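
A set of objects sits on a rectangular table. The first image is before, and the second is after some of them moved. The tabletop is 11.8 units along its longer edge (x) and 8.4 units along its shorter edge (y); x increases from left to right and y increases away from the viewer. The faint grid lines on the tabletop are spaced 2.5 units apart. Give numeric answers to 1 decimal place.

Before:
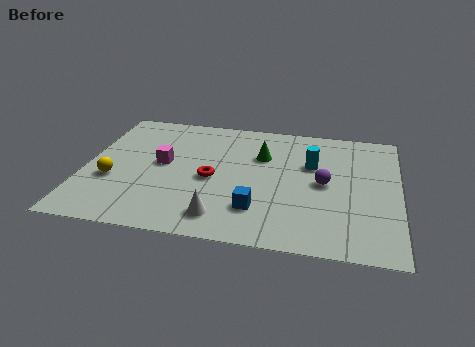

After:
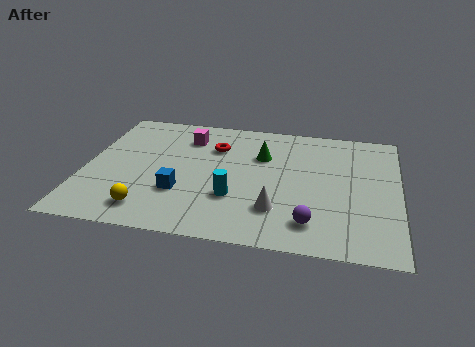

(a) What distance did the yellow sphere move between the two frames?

2.3

The yellow sphere moved from about (1.1, 3.1) to (2.6, 1.4), a distance of √(1.5² + 1.7²) ≈ 2.3.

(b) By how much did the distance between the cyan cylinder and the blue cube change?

-1.8

The distance was about 3.8 in the first image and 2.0 in the second, so they moved 1.8 units closer together.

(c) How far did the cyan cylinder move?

3.9

The cyan cylinder moved from about (8.5, 5.4) to (5.7, 2.7), a distance of √(2.8² + 2.7²) ≈ 3.9.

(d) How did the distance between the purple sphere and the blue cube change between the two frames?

+1.8

Before: roughly 3.2 units apart; after: 5.0. That's 1.8 units further apart.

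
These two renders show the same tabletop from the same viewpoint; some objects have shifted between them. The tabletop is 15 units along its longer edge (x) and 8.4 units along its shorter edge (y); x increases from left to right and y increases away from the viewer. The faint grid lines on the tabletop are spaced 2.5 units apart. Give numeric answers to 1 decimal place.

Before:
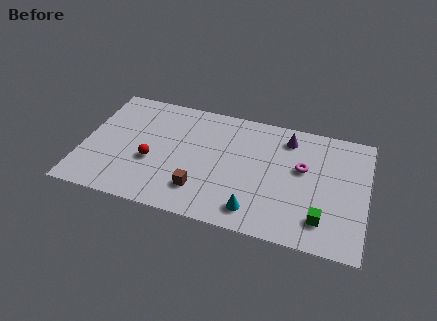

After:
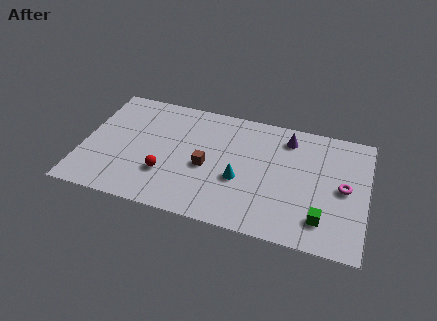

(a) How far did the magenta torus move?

2.3

The magenta torus moved from about (11.6, 5.0) to (13.8, 4.2), a distance of √(2.2² + 0.8²) ≈ 2.3.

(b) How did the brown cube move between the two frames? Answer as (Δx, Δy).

(0.2, 1.7)

From the two frames, the brown cube sits at roughly (6.4, 2.0) before and (6.6, 3.7) after.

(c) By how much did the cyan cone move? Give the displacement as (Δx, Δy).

(-0.9, 1.9)

The cyan cone was at about (9.3, 1.4) and moved to about (8.4, 3.3).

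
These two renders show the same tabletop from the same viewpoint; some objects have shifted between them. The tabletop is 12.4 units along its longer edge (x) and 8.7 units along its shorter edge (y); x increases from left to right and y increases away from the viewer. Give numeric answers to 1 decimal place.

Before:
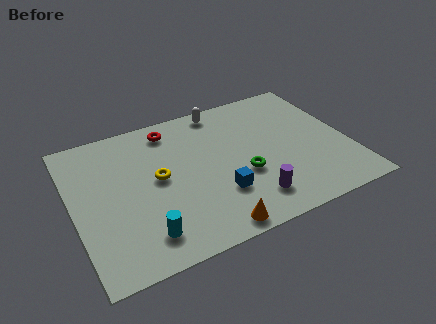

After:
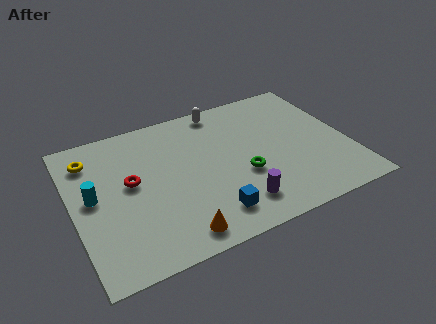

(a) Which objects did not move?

the green torus and the white capsule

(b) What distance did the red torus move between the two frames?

3.3

The red torus was near (4.7, 7.4) before and (2.6, 4.8) after, so it travelled √(2.1² + 2.6²) ≈ 3.3 units.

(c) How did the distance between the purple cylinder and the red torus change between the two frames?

-1.0

They were about 6.4 units apart before and 5.4 after — 1.0 units closer together.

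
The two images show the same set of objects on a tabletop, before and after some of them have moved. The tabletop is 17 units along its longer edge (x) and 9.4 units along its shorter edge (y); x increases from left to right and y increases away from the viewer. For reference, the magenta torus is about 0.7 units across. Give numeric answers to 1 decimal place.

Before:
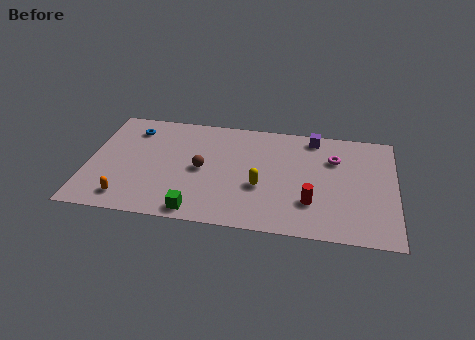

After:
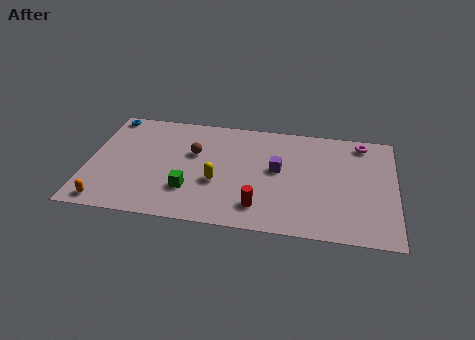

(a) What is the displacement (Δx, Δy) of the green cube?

(-0.5, 1.7)

From the two frames, the green cube sits at roughly (6.2, 1.0) before and (5.7, 2.7) after.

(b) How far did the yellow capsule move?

2.4

From (9.6, 3.6) to (7.2, 3.6), the yellow capsule covered √(2.4² + 0.0²) ≈ 2.4 units.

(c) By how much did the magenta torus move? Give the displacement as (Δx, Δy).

(1.5, 1.6)

The magenta torus started near (13.6, 6.6) and ended near (15.1, 8.2).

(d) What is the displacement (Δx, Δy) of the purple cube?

(-1.9, -3.1)

The purple cube was at about (12.4, 8.3) and moved to about (10.5, 5.2).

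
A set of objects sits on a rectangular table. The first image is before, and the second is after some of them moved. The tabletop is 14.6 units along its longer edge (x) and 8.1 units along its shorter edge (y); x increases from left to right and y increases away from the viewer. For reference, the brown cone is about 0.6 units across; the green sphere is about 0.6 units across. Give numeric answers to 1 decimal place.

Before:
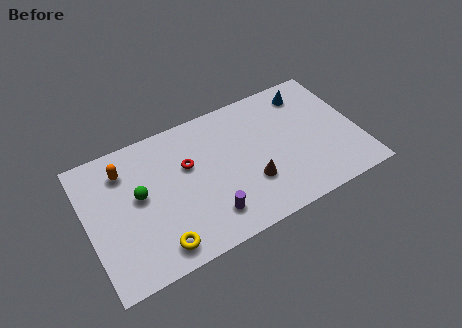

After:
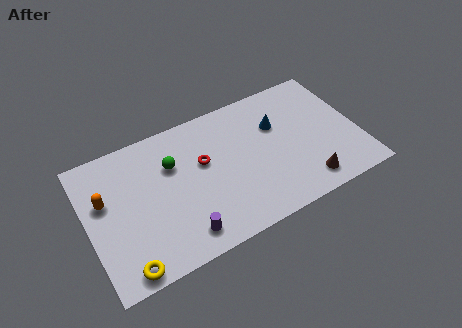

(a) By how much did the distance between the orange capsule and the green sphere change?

+1.8

They were about 1.9 units apart before and 3.7 after — 1.8 units further apart.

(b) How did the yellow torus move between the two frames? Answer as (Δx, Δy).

(-1.8, -0.4)

The yellow torus was at about (3.4, 1.2) and moved to about (1.6, 0.8).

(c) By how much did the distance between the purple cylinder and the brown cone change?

+4.1

The distance was about 2.6 in the first image and 6.7 in the second, so they moved 4.1 units further apart.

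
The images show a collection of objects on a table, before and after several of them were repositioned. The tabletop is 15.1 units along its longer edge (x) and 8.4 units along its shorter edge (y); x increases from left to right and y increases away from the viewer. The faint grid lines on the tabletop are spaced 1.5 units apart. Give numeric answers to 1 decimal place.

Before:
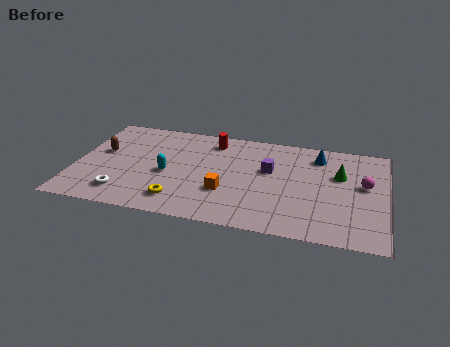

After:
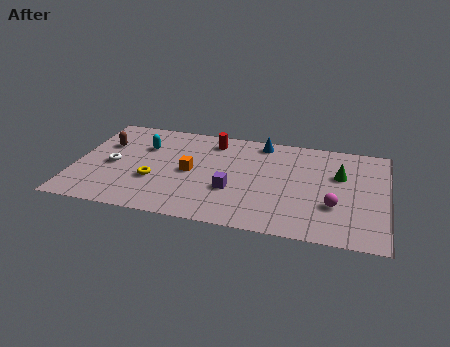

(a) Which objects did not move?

the green cone and the red cylinder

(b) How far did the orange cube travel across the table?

2.2

The orange cube moved from about (7.4, 2.8) to (5.6, 4.1), a distance of √(1.8² + 1.3²) ≈ 2.2.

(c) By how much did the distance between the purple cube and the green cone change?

+2.2

They were about 3.4 units apart before and 5.6 after — 2.2 units further apart.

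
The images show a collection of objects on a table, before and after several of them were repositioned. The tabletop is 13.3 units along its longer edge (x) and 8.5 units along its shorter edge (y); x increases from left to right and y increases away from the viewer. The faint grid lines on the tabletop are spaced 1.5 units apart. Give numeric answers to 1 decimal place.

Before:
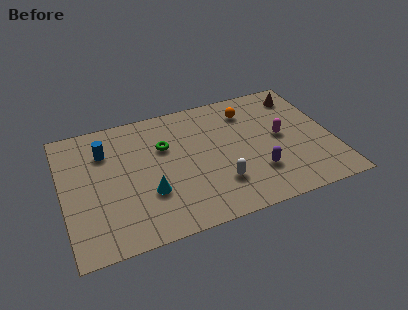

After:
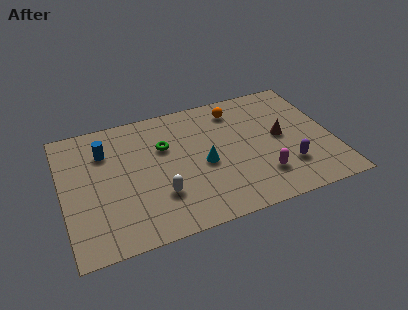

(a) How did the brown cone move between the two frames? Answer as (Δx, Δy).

(-1.3, -2.6)

The brown cone started near (12.1, 7.0) and ended near (10.8, 4.4).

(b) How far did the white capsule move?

2.9

The white capsule moved from about (7.5, 2.3) to (4.6, 2.5), a distance of √(2.9² + 0.2²) ≈ 2.9.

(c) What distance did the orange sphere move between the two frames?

0.7

From (9.4, 6.7) to (8.8, 7.0), the orange sphere covered √(0.6² + 0.3²) ≈ 0.7 units.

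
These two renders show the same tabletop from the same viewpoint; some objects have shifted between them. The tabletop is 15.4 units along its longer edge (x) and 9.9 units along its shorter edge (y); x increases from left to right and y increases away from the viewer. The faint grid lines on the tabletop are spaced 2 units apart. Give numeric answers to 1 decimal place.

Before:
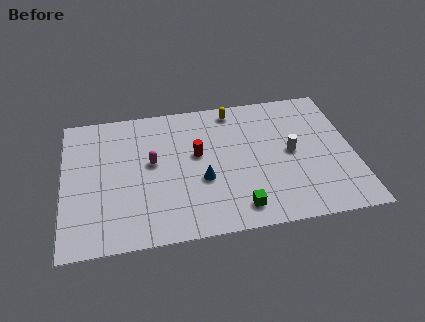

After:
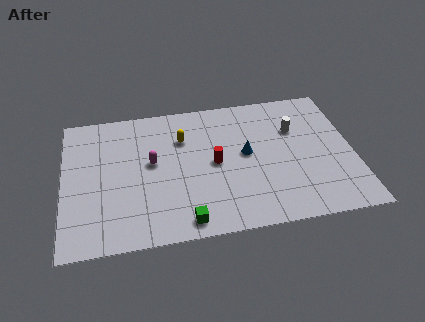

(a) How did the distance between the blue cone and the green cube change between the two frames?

+2.5

Before: roughly 2.9 units apart; after: 5.4. That's 2.5 units further apart.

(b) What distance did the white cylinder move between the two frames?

1.7

The white cylinder moved from about (12.1, 5.0) to (12.4, 6.7), a distance of √(0.3² + 1.7²) ≈ 1.7.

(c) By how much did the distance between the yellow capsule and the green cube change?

-1.3

They were about 7.2 units apart before and 5.9 after — 1.3 units closer together.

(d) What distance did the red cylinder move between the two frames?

1.2

The red cylinder moved from about (7.1, 5.7) to (8.0, 4.9), a distance of √(0.9² + 0.8²) ≈ 1.2.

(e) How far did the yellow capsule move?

3.3

The yellow capsule was near (9.2, 8.7) before and (6.4, 7.0) after, so it travelled √(2.8² + 1.7²) ≈ 3.3 units.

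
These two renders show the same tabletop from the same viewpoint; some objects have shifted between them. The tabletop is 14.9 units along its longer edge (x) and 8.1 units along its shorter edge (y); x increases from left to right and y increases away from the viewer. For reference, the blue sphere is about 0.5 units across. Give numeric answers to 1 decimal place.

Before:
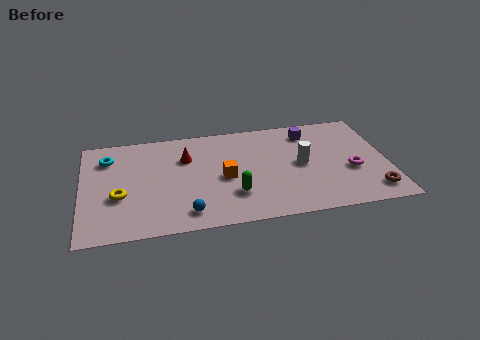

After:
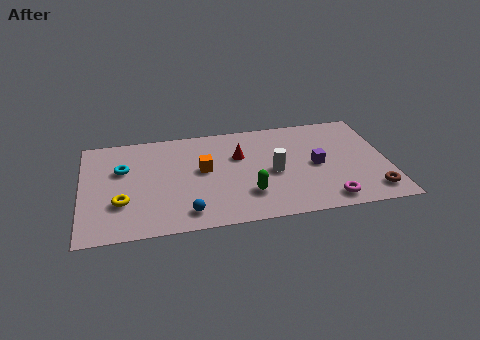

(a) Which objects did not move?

the blue sphere and the brown torus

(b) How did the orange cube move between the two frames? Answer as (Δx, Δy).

(-1.0, 0.8)

The orange cube started near (6.9, 3.7) and ended near (5.9, 4.5).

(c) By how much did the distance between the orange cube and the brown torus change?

+1.2

Before: roughly 7.5 units apart; after: 8.7. That's 1.2 units further apart.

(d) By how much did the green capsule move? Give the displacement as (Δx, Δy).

(0.7, -0.1)

From the two frames, the green capsule sits at roughly (7.3, 2.3) before and (8.0, 2.2) after.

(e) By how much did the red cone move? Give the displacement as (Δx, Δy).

(2.6, -0.3)

From the two frames, the red cone sits at roughly (5.1, 5.6) before and (7.7, 5.3) after.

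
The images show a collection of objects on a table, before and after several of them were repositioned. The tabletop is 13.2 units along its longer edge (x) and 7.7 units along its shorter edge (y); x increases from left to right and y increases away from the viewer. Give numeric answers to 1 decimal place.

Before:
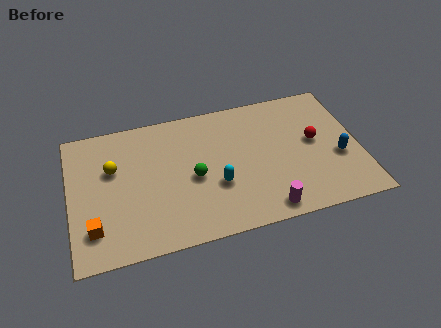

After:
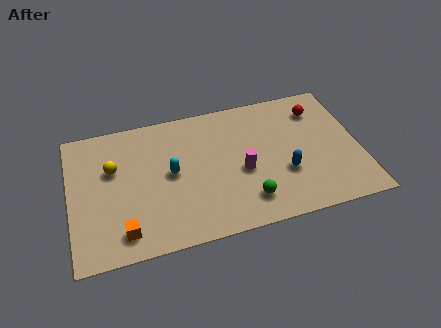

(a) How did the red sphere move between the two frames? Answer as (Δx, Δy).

(0.3, 1.8)

The red sphere started near (11.2, 4.2) and ended near (11.5, 6.0).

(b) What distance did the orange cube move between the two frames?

1.4

The orange cube was near (1.0, 1.8) before and (2.3, 1.3) after, so it travelled √(1.3² + 0.5²) ≈ 1.4 units.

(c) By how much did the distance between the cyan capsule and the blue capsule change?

-0.3

Before: roughly 5.6 units apart; after: 5.3. That's 0.3 units closer together.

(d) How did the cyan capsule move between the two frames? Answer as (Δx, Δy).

(-2.0, 1.2)

The cyan capsule was at about (6.6, 2.8) and moved to about (4.6, 4.0).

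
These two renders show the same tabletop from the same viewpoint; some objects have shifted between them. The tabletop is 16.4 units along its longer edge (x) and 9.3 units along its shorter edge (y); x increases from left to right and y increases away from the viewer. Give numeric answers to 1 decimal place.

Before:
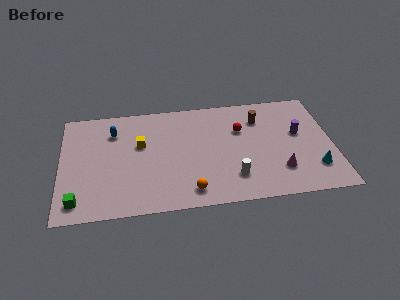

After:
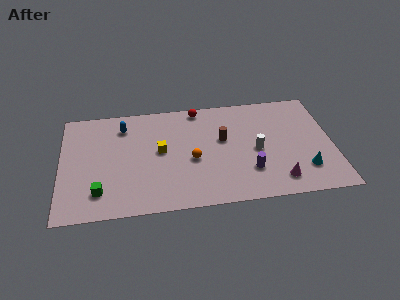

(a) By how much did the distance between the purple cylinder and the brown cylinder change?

+0.5

Before: roughly 2.8 units apart; after: 3.3. That's 0.5 units further apart.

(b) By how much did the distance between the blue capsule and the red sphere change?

-3.0

The distance was about 7.7 in the first image and 4.7 in the second, so they moved 3.0 units closer together.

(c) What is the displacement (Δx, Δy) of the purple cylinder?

(-3.1, -2.8)

From the two frames, the purple cylinder sits at roughly (14.4, 5.4) before and (11.3, 2.6) after.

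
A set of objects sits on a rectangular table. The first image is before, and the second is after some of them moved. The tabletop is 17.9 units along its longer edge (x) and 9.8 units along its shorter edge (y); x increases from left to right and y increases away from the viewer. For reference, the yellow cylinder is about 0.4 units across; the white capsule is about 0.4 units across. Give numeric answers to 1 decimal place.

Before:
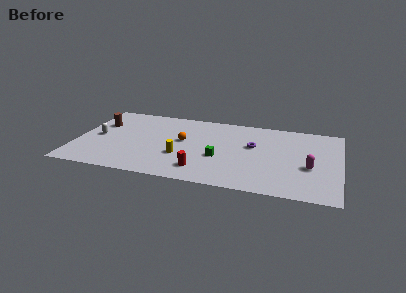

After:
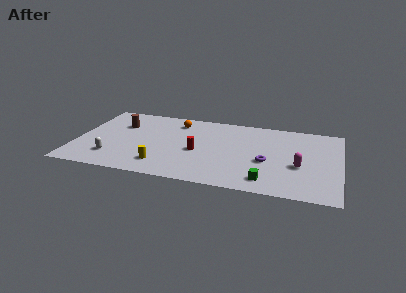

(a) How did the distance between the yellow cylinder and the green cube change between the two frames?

+4.5

They were about 2.6 units apart before and 7.1 after — 4.5 units further apart.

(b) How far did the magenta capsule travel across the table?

0.7

The magenta capsule moved from about (15.9, 3.9) to (15.2, 3.9), a distance of √(0.7² + 0.0²) ≈ 0.7.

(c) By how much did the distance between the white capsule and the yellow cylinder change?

-2.6

The distance was about 6.0 in the first image and 3.4 in the second, so they moved 2.6 units closer together.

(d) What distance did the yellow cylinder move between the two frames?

1.8

The yellow cylinder moved from about (7.2, 3.4) to (6.0, 2.0), a distance of √(1.2² + 1.4²) ≈ 1.8.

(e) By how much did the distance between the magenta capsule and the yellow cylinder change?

+0.7

They were about 8.7 units apart before and 9.4 after — 0.7 units further apart.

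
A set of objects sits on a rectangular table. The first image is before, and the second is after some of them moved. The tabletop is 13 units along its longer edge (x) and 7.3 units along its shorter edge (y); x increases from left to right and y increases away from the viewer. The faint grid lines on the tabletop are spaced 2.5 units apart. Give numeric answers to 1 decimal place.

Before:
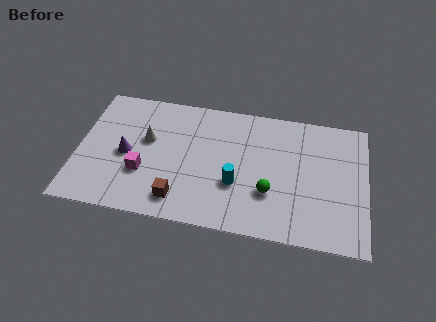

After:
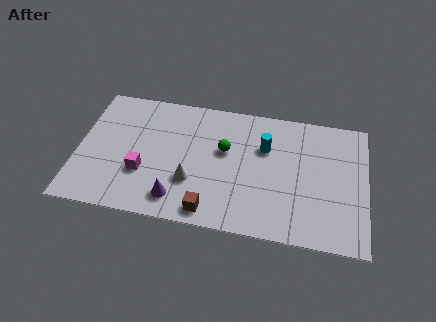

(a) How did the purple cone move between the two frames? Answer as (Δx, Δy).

(2.4, -2.1)

The purple cone was at about (2.2, 3.4) and moved to about (4.6, 1.3).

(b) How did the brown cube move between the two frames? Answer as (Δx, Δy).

(1.4, -0.4)

The brown cube was at about (4.7, 1.3) and moved to about (6.1, 0.9).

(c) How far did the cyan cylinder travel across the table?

2.6

From (7.2, 2.6) to (8.4, 4.9), the cyan cylinder covered √(1.2² + 2.3²) ≈ 2.6 units.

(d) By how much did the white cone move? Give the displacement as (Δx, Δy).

(2.1, -2.0)

The white cone was at about (3.1, 4.4) and moved to about (5.2, 2.4).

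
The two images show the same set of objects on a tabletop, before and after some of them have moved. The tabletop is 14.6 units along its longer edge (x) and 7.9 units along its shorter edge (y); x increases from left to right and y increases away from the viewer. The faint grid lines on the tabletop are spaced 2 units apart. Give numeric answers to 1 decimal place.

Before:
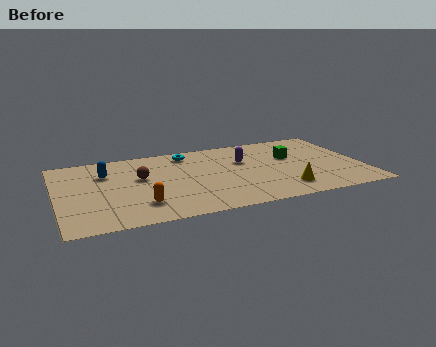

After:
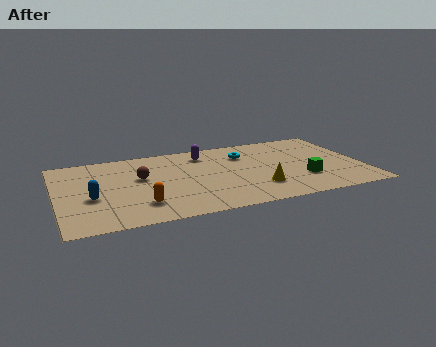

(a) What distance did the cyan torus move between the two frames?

2.8

From (6.4, 6.7) to (9.1, 5.8), the cyan torus covered √(2.7² + 0.9²) ≈ 2.8 units.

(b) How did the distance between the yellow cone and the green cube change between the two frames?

-1.2

The distance was about 3.4 in the first image and 2.2 in the second, so they moved 1.2 units closer together.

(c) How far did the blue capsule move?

2.5

From (2.4, 5.6) to (1.6, 3.2), the blue capsule covered √(0.8² + 2.4²) ≈ 2.5 units.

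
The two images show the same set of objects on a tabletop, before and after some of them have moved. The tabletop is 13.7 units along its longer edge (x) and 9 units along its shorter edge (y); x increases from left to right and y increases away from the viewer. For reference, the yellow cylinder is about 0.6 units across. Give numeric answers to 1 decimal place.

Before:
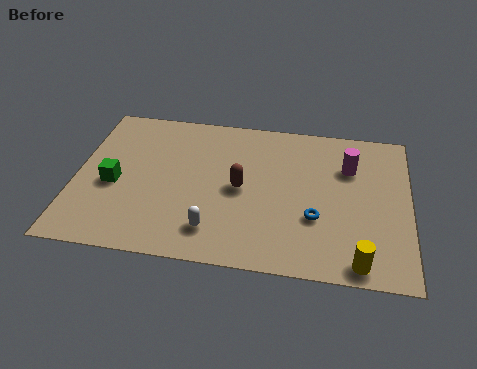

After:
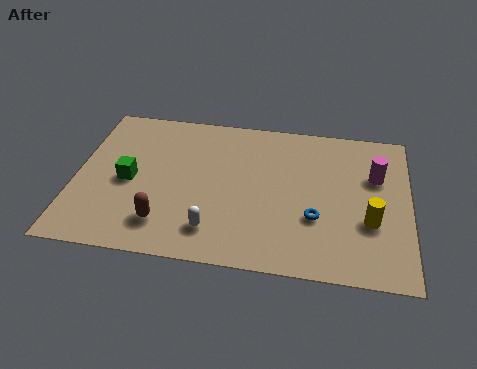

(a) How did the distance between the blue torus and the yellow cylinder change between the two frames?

-0.6

The distance was about 2.8 in the first image and 2.2 in the second, so they moved 0.6 units closer together.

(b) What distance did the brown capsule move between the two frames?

3.9

The brown capsule moved from about (6.8, 4.4) to (3.8, 1.9), a distance of √(3.0² + 2.5²) ≈ 3.9.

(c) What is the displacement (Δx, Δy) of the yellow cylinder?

(0.4, 2.3)

The yellow cylinder started near (11.7, 0.9) and ended near (12.1, 3.2).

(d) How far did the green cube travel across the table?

0.7

From (1.6, 3.9) to (2.2, 4.2), the green cube covered √(0.6² + 0.3²) ≈ 0.7 units.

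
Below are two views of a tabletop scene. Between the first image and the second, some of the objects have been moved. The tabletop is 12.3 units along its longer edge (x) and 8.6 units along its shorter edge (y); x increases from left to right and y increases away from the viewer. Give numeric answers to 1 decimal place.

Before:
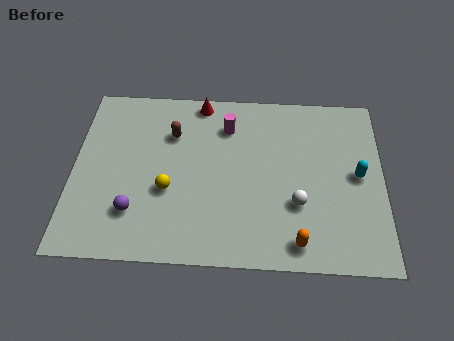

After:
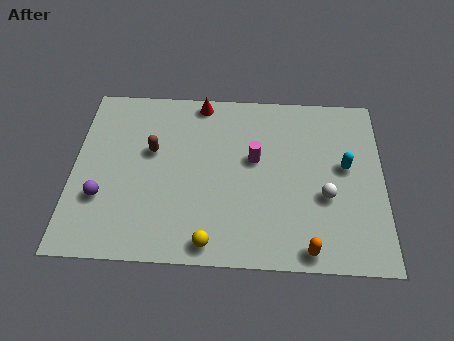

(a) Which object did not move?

the red cone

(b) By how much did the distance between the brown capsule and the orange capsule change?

+0.5

The distance was about 7.1 in the first image and 7.6 in the second, so they moved 0.5 units further apart.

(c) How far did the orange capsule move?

0.5

The orange capsule moved from about (8.9, 1.1) to (9.3, 0.8), a distance of √(0.4² + 0.3²) ≈ 0.5.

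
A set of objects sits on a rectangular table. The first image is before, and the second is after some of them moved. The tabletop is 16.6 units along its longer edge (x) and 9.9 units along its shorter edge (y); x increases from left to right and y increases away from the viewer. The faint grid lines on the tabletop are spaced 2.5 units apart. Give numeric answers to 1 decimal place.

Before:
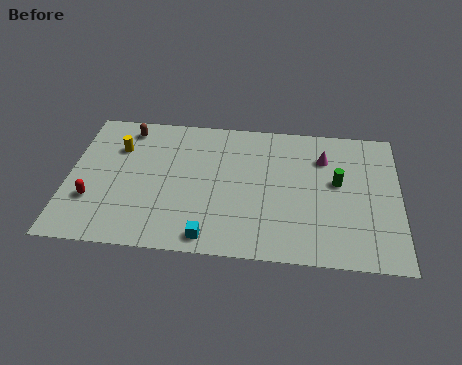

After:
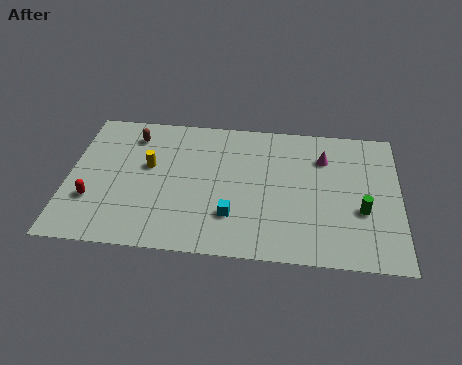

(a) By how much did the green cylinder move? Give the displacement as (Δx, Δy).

(1.2, -1.9)

From the two frames, the green cylinder sits at roughly (13.5, 5.6) before and (14.7, 3.7) after.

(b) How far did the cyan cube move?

1.9

The cyan cube moved from about (7.2, 1.1) to (8.3, 2.7), a distance of √(1.1² + 1.6²) ≈ 1.9.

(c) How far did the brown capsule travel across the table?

0.6

The brown capsule was near (2.8, 8.5) before and (3.1, 8.0) after, so it travelled √(0.3² + 0.5²) ≈ 0.6 units.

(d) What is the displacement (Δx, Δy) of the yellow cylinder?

(1.6, -1.2)

The yellow cylinder started near (2.4, 7.0) and ended near (4.0, 5.8).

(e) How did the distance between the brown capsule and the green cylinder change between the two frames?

+1.3

The distance was about 11.1 in the first image and 12.4 in the second, so they moved 1.3 units further apart.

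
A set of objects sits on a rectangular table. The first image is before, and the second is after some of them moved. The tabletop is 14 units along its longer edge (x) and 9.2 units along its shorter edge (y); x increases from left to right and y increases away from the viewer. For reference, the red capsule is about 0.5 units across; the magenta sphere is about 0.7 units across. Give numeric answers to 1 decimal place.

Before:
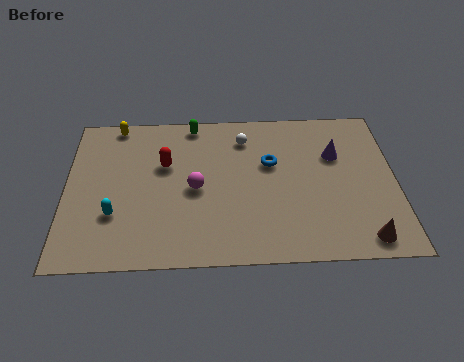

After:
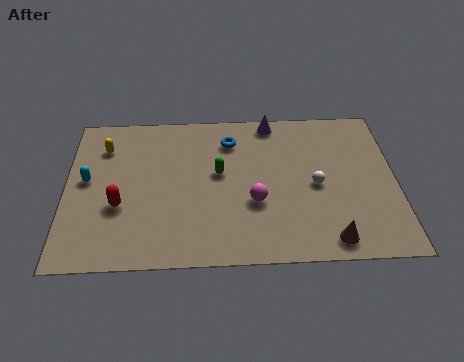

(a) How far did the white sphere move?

4.2

The white sphere was near (7.6, 7.3) before and (10.6, 4.3) after, so it travelled √(3.0² + 3.0²) ≈ 4.2 units.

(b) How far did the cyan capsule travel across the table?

2.4

From (2.1, 2.9) to (0.9, 5.0), the cyan capsule covered √(1.2² + 2.1²) ≈ 2.4 units.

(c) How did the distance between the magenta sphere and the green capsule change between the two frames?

-1.7

They were about 4.0 units apart before and 2.3 after — 1.7 units closer together.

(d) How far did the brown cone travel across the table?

1.4

The brown cone moved from about (12.5, 1.1) to (11.1, 1.1), a distance of √(1.4² + 0.0²) ≈ 1.4.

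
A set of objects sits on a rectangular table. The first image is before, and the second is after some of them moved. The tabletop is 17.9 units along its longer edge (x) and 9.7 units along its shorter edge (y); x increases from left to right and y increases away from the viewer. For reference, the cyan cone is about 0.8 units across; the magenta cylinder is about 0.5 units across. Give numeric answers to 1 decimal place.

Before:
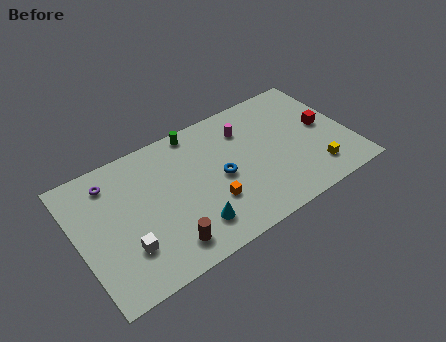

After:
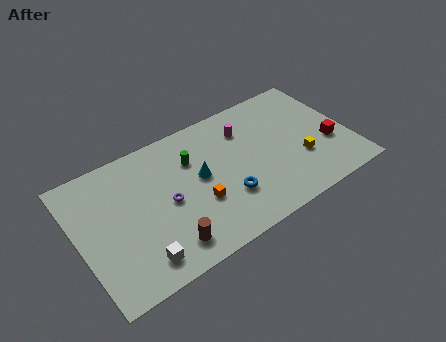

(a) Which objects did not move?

the magenta cylinder and the brown cylinder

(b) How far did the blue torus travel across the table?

1.6

From (9.3, 4.6) to (9.4, 3.0), the blue torus covered √(0.1² + 1.6²) ≈ 1.6 units.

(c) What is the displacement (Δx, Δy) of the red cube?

(0.1, -1.5)

The red cube started near (16.4, 5.1) and ended near (16.5, 3.6).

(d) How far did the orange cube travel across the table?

0.9

From (8.4, 3.1) to (7.6, 3.5), the orange cube covered √(0.8² + 0.4²) ≈ 0.9 units.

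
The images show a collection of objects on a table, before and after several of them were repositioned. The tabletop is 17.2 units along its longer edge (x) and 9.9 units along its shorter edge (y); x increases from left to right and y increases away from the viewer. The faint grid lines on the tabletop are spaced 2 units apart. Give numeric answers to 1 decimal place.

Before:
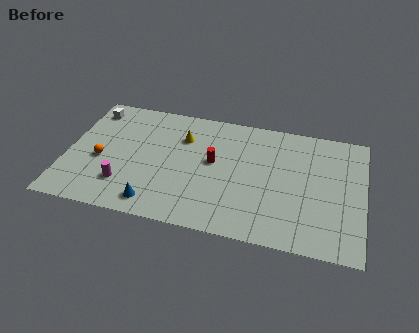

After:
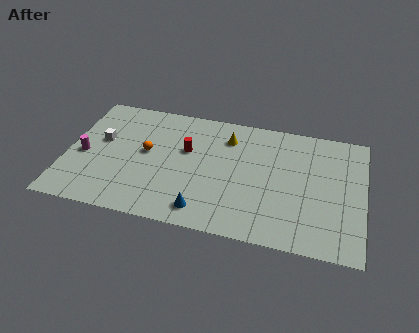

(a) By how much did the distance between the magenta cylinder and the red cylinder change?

+0.3

Before: roughly 5.8 units apart; after: 6.1. That's 0.3 units further apart.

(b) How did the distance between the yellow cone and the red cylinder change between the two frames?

+0.3

They were about 2.5 units apart before and 2.8 after — 0.3 units further apart.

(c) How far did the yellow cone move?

2.7

The yellow cone was near (6.6, 7.1) before and (9.2, 7.7) after, so it travelled √(2.6² + 0.6²) ≈ 2.7 units.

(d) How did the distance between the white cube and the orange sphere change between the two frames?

-1.5

The distance was about 4.2 in the first image and 2.7 in the second, so they moved 1.5 units closer together.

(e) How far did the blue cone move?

2.8

The blue cone moved from about (5.4, 1.4) to (8.2, 1.5), a distance of √(2.8² + 0.1²) ≈ 2.8.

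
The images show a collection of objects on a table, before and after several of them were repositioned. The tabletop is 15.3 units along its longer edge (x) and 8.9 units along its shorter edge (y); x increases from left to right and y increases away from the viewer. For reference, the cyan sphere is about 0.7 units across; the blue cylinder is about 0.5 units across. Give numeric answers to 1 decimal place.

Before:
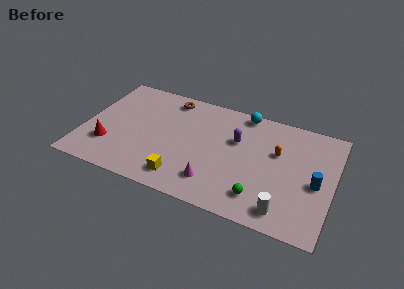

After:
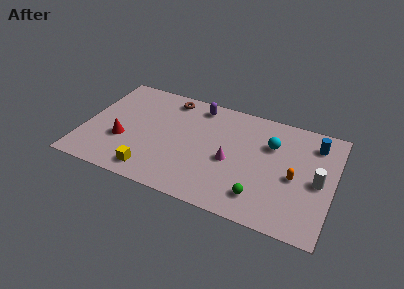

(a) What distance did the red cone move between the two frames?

1.1

The red cone moved from about (1.7, 2.5) to (2.5, 3.2), a distance of √(0.8² + 0.7²) ≈ 1.1.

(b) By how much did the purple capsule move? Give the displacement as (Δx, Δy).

(-2.6, 2.0)

From the two frames, the purple capsule sits at roughly (9.3, 5.7) before and (6.7, 7.7) after.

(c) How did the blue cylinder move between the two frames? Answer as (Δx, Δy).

(-0.3, 3.1)

The blue cylinder was at about (14.3, 4.0) and moved to about (14.0, 7.1).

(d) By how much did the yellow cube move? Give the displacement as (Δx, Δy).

(-1.9, -0.2)

The yellow cube started near (6.4, 1.5) and ended near (4.5, 1.3).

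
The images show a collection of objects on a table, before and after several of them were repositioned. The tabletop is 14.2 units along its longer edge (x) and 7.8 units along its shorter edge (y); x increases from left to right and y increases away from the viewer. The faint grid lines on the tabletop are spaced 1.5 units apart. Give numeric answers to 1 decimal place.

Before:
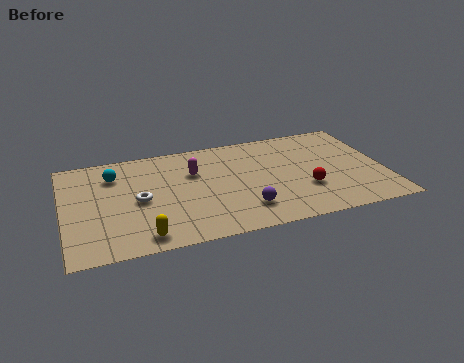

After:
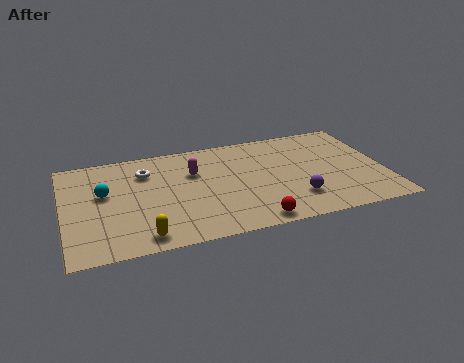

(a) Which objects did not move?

the yellow capsule and the magenta capsule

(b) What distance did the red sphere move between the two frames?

3.1

The red sphere was near (10.6, 2.6) before and (8.1, 0.8) after, so it travelled √(2.5² + 1.8²) ≈ 3.1 units.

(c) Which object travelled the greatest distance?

the red sphere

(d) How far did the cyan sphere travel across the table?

1.4

From (2.3, 5.9) to (1.8, 4.6), the cyan sphere covered √(0.5² + 1.3²) ≈ 1.4 units.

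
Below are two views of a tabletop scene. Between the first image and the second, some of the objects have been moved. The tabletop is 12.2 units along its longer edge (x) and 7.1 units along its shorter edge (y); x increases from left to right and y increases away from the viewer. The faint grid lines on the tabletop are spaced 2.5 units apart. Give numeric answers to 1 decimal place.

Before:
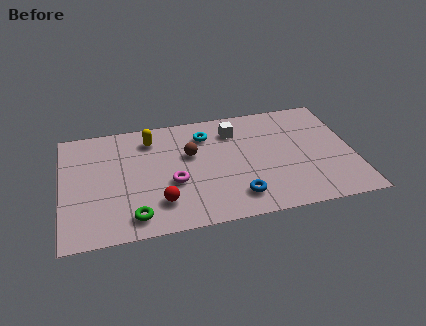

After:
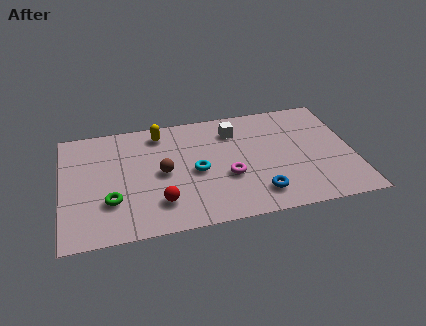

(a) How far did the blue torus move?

0.9

The blue torus moved from about (7.2, 1.4) to (8.1, 1.4), a distance of √(0.9² + 0.0²) ≈ 0.9.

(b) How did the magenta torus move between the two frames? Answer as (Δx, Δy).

(2.3, -0.1)

From the two frames, the magenta torus sits at roughly (4.6, 2.8) before and (6.9, 2.7) after.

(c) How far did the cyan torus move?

2.3

The cyan torus was near (6.1, 5.5) before and (5.6, 3.3) after, so it travelled √(0.5² + 2.2²) ≈ 2.3 units.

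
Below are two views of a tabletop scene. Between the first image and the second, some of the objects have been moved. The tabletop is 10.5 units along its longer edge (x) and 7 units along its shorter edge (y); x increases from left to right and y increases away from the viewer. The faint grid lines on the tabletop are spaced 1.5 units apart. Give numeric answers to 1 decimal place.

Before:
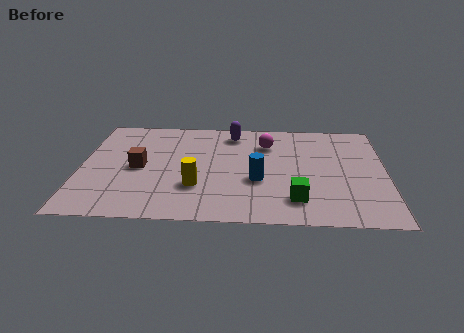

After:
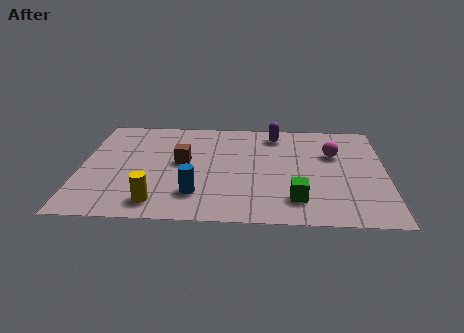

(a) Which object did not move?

the green cube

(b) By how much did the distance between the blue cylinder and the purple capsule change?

+1.7

Before: roughly 3.3 units apart; after: 5.0. That's 1.7 units further apart.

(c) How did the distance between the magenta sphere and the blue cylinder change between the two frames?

+3.0

The distance was about 2.5 in the first image and 5.5 in the second, so they moved 3.0 units further apart.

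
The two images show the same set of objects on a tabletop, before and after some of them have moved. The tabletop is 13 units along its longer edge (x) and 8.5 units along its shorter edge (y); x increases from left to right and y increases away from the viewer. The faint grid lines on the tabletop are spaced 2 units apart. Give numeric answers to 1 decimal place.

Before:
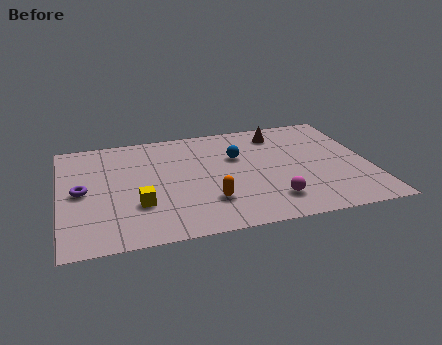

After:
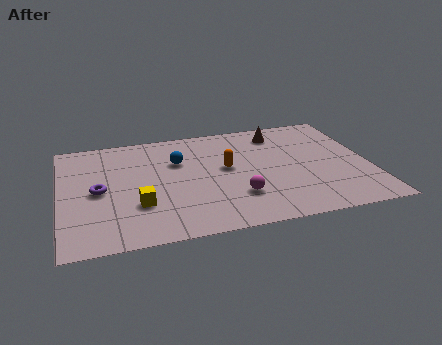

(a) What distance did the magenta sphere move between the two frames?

1.5

The magenta sphere moved from about (8.7, 1.8) to (7.3, 2.4), a distance of √(1.4² + 0.6²) ≈ 1.5.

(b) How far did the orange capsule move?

2.6

From (6.1, 2.3) to (7.0, 4.7), the orange capsule covered √(0.9² + 2.4²) ≈ 2.6 units.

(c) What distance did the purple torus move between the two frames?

0.7

The purple torus was near (0.9, 4.2) before and (1.6, 4.1) after, so it travelled √(0.7² + 0.1²) ≈ 0.7 units.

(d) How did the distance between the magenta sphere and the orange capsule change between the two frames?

-0.3

They were about 2.6 units apart before and 2.3 after — 0.3 units closer together.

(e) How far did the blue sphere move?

2.5

The blue sphere was near (7.5, 5.5) before and (5.0, 5.7) after, so it travelled √(2.5² + 0.2²) ≈ 2.5 units.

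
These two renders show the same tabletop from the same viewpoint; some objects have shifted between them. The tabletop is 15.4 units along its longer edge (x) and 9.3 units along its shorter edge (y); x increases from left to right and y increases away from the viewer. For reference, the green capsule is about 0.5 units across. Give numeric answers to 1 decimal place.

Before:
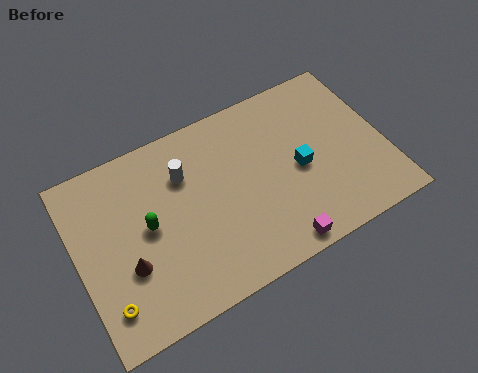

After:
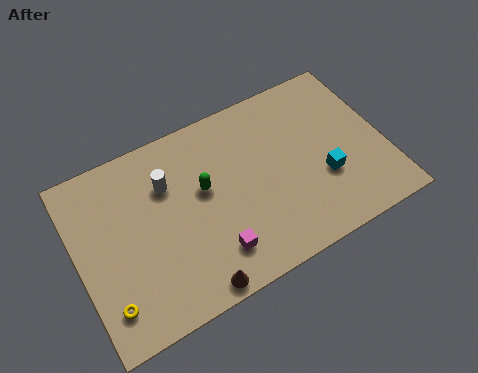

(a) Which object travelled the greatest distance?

the brown cone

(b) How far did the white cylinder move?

0.9

The white cylinder was near (5.6, 6.6) before and (4.7, 6.5) after, so it travelled √(0.9² + 0.1²) ≈ 0.9 units.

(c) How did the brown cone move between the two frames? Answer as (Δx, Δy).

(2.9, -2.5)

The brown cone was at about (2.3, 3.3) and moved to about (5.2, 0.8).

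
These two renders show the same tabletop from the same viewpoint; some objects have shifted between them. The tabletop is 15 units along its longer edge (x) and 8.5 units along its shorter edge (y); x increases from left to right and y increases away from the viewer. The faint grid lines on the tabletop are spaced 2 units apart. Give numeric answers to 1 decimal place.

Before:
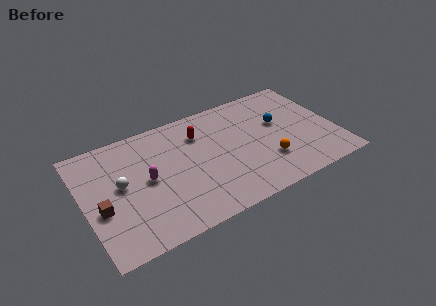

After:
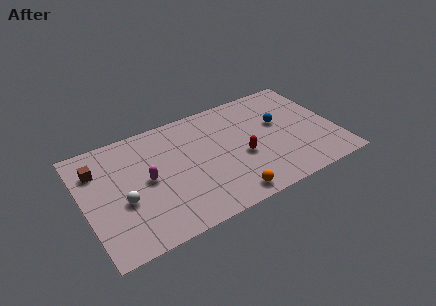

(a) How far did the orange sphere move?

3.0

The orange sphere was near (10.7, 2.5) before and (8.1, 1.0) after, so it travelled √(2.6² + 1.5²) ≈ 3.0 units.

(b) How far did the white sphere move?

1.2

The white sphere moved from about (2.2, 4.6) to (2.2, 3.4), a distance of √(0.0² + 1.2²) ≈ 1.2.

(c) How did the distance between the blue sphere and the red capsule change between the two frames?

-1.9

They were about 4.9 units apart before and 3.0 after — 1.9 units closer together.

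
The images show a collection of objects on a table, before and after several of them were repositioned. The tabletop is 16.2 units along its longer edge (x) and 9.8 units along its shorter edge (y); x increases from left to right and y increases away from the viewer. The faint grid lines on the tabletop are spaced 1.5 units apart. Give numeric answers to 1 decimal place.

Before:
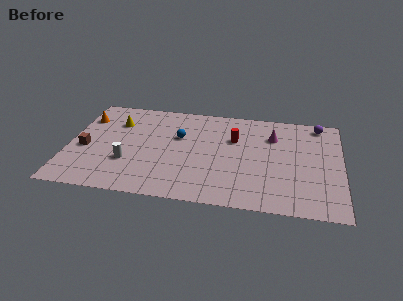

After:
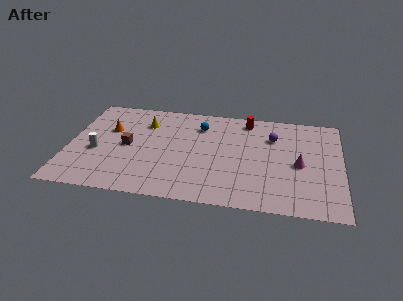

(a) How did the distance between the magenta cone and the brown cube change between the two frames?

-1.3

Before: roughly 11.5 units apart; after: 10.2. That's 1.3 units closer together.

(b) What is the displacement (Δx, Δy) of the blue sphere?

(1.2, 1.3)

The blue sphere was at about (6.5, 6.2) and moved to about (7.7, 7.5).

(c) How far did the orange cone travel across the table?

1.8

The orange cone moved from about (0.8, 7.3) to (2.3, 6.3), a distance of √(1.5² + 1.0²) ≈ 1.8.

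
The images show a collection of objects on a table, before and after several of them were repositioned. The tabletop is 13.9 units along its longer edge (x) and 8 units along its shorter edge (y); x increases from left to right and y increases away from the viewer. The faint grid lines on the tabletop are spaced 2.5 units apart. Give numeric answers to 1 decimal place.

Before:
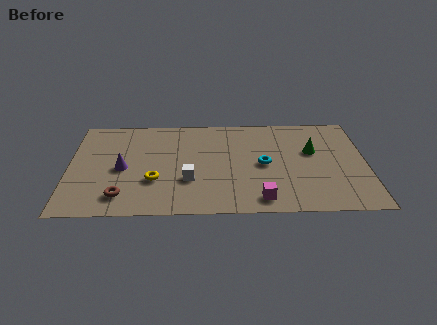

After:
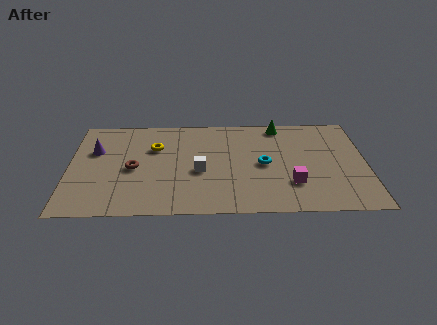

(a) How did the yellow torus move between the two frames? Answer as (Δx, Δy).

(0.0, 2.7)

The yellow torus was at about (4.0, 2.7) and moved to about (4.0, 5.4).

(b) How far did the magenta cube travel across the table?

1.9

From (8.9, 1.1) to (10.4, 2.3), the magenta cube covered √(1.5² + 1.2²) ≈ 1.9 units.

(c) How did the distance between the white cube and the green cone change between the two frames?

-0.9

Before: roughly 6.2 units apart; after: 5.3. That's 0.9 units closer together.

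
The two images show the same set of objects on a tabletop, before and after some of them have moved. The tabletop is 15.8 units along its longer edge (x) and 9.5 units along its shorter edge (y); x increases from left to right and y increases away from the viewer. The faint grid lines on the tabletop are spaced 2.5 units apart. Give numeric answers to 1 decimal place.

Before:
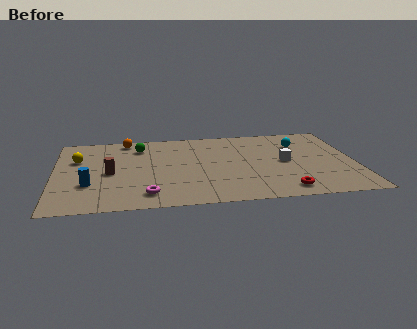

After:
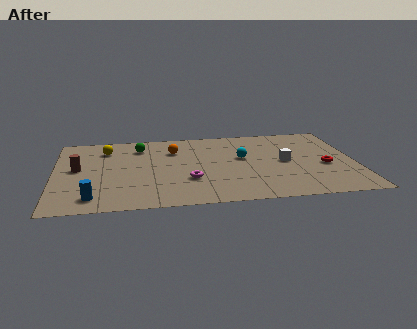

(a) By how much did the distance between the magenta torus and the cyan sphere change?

-6.0

They were about 9.8 units apart before and 3.8 after — 6.0 units closer together.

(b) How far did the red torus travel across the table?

3.5

From (11.9, 1.3) to (14.2, 4.0), the red torus covered √(2.3² + 2.7²) ≈ 3.5 units.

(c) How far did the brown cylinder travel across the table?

1.8

The brown cylinder was near (2.9, 4.4) before and (1.2, 5.1) after, so it travelled √(1.7² + 0.7²) ≈ 1.8 units.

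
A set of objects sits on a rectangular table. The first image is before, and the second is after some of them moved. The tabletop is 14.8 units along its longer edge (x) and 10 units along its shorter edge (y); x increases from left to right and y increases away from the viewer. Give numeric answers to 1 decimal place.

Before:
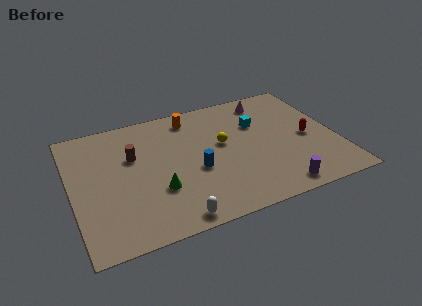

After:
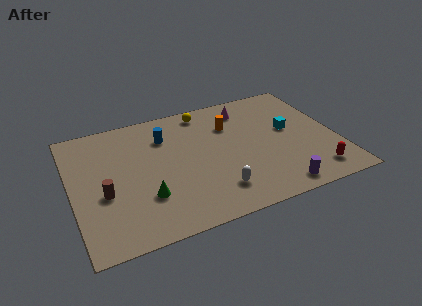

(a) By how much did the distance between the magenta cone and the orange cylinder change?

-2.9

They were about 4.4 units apart before and 1.5 after — 2.9 units closer together.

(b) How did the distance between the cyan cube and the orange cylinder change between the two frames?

-0.5

The distance was about 4.0 in the first image and 3.5 in the second, so they moved 0.5 units closer together.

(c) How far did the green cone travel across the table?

0.8

The green cone moved from about (4.6, 3.3) to (3.9, 3.0), a distance of √(0.7² + 0.3²) ≈ 0.8.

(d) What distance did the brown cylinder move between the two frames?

3.0

The brown cylinder moved from about (3.5, 6.4) to (1.7, 4.0), a distance of √(1.8² + 2.4²) ≈ 3.0.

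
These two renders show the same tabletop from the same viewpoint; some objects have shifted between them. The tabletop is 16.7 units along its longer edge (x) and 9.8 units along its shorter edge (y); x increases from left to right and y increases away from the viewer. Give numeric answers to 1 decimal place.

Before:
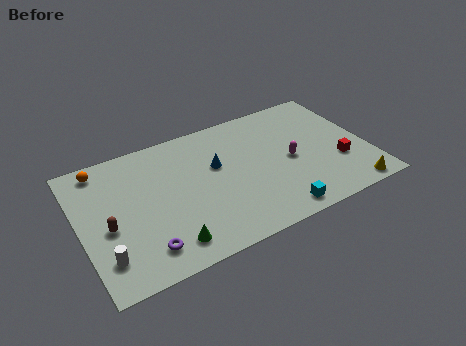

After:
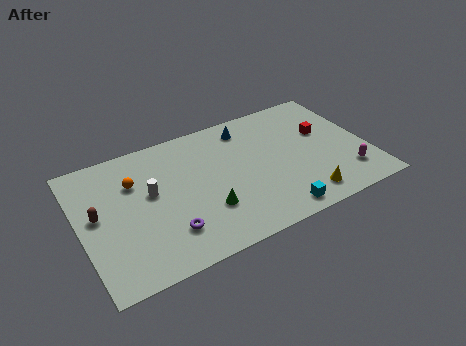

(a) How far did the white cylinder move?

4.5

The white cylinder was near (1.1, 2.2) before and (4.1, 5.6) after, so it travelled √(3.0² + 3.4²) ≈ 4.5 units.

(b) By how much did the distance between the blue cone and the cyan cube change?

+1.5

Before: roughly 5.6 units apart; after: 7.1. That's 1.5 units further apart.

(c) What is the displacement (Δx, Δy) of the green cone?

(2.4, 1.4)

The green cone was at about (4.6, 1.6) and moved to about (7.0, 3.0).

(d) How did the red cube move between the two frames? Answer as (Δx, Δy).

(-0.5, 2.7)

From the two frames, the red cube sits at roughly (14.9, 3.3) before and (14.4, 6.0) after.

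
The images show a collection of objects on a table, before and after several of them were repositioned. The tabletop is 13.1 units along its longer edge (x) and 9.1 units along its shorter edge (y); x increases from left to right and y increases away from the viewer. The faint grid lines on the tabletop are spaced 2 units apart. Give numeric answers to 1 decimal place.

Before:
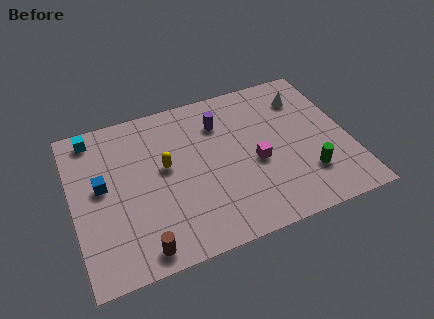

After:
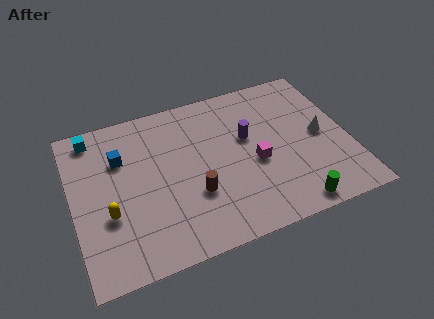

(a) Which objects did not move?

the cyan cube and the magenta cube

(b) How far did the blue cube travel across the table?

1.6

The blue cube was near (1.4, 5.0) before and (2.4, 6.3) after, so it travelled √(1.0² + 1.3²) ≈ 1.6 units.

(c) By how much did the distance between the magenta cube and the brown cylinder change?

-3.3

The distance was about 6.4 in the first image and 3.1 in the second, so they moved 3.3 units closer together.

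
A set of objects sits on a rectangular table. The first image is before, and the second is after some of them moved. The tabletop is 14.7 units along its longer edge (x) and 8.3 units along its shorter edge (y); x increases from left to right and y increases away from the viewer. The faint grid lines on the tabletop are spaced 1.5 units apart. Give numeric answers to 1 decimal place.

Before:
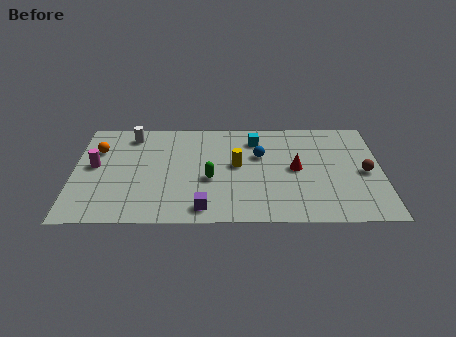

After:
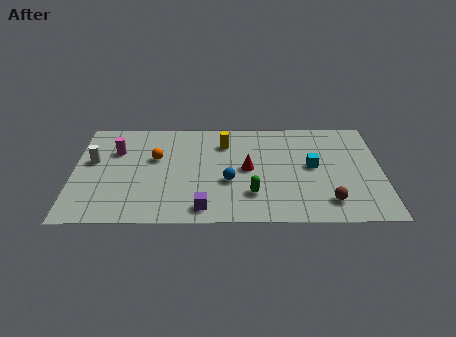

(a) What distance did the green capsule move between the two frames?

2.3

The green capsule was near (6.5, 3.4) before and (8.5, 2.2) after, so it travelled √(2.0² + 1.2²) ≈ 2.3 units.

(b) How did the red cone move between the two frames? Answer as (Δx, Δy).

(-2.3, 0.0)

The red cone started near (10.6, 4.2) and ended near (8.3, 4.2).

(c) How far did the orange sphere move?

2.9

The orange sphere was near (1.1, 5.8) before and (3.9, 5.1) after, so it travelled √(2.8² + 0.7²) ≈ 2.9 units.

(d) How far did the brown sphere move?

2.9

From (13.9, 3.9) to (12.1, 1.6), the brown sphere covered √(1.8² + 2.3²) ≈ 2.9 units.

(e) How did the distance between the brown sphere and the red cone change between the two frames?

+1.3

They were about 3.3 units apart before and 4.6 after — 1.3 units further apart.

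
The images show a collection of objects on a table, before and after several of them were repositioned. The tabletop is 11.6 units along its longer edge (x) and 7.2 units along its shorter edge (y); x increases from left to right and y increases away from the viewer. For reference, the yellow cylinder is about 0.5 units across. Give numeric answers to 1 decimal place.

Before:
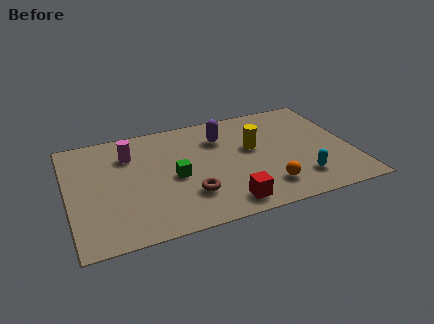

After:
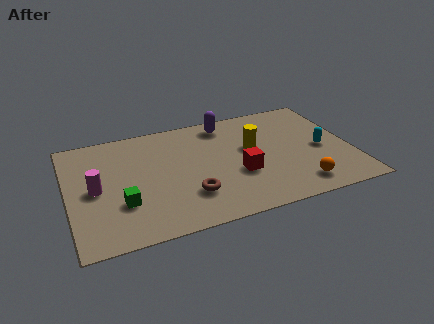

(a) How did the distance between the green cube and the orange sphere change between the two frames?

+3.2

The distance was about 4.0 in the first image and 7.2 in the second, so they moved 3.2 units further apart.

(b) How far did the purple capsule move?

0.9

The purple capsule was near (6.4, 5.3) before and (6.7, 6.2) after, so it travelled √(0.3² + 0.9²) ≈ 0.9 units.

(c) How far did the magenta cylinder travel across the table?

2.3

The magenta cylinder moved from about (2.6, 5.3) to (1.1, 3.5), a distance of √(1.5² + 1.8²) ≈ 2.3.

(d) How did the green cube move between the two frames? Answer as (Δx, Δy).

(-2.2, -1.0)

The green cube was at about (4.3, 3.3) and moved to about (2.1, 2.3).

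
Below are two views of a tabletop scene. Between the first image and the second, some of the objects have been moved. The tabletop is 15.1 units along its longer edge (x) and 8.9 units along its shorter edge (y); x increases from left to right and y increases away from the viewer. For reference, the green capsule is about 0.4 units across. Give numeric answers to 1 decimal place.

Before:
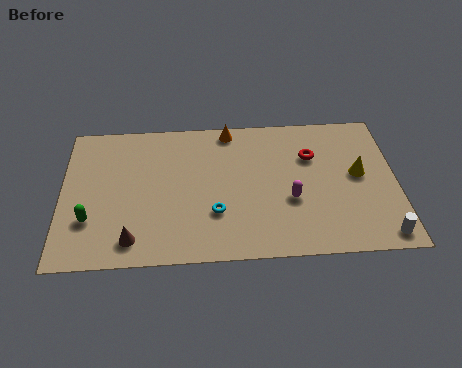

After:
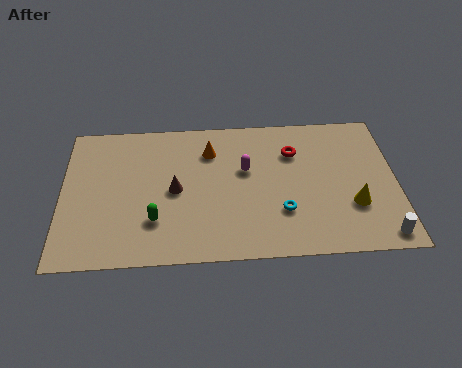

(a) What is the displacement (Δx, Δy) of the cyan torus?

(3.0, -0.1)

The cyan torus started near (6.9, 2.8) and ended near (9.9, 2.7).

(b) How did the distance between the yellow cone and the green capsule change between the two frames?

-3.4

They were about 12.3 units apart before and 8.9 after — 3.4 units closer together.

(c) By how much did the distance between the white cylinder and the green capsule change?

-2.9

Before: roughly 13.1 units apart; after: 10.2. That's 2.9 units closer together.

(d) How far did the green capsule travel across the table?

2.9

From (1.3, 2.7) to (4.2, 2.5), the green capsule covered √(2.9² + 0.2²) ≈ 2.9 units.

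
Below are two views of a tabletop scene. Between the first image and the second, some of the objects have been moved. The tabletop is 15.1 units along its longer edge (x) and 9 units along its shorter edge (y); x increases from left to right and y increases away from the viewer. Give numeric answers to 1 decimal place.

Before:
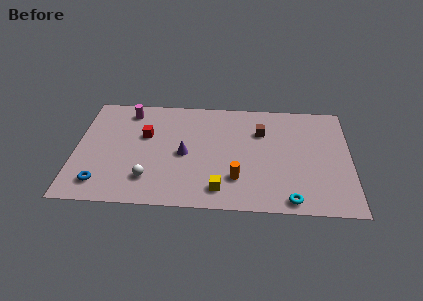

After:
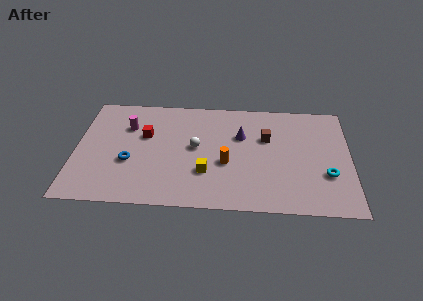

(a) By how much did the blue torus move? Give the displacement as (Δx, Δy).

(1.5, 1.8)

The blue torus started near (1.5, 1.6) and ended near (3.0, 3.4).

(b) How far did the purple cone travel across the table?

3.5

From (6.0, 4.2) to (9.1, 5.9), the purple cone covered √(3.1² + 1.7²) ≈ 3.5 units.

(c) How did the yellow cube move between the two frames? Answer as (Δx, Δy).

(-0.8, 1.3)

From the two frames, the yellow cube sits at roughly (8.0, 1.5) before and (7.2, 2.8) after.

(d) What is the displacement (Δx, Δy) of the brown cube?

(0.3, -0.5)

The brown cube started near (10.2, 6.3) and ended near (10.5, 5.8).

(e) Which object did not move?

the red cube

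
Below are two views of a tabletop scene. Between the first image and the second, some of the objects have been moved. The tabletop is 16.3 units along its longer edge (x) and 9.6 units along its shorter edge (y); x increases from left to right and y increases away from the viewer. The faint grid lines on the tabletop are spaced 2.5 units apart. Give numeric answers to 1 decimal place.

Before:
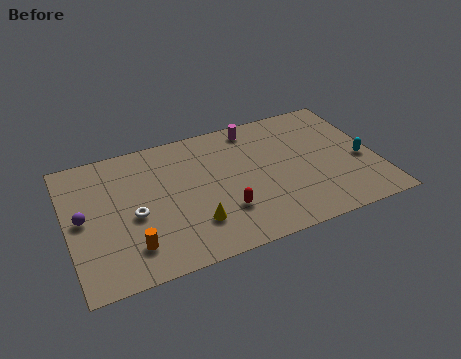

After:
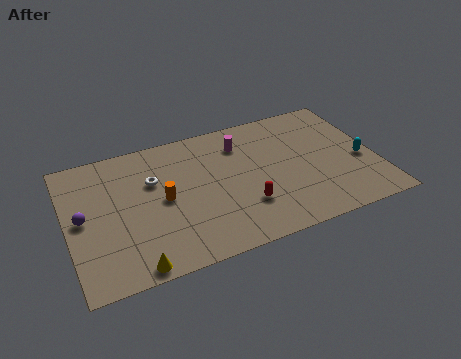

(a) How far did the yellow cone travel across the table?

3.7

The yellow cone was near (6.4, 2.5) before and (3.1, 0.8) after, so it travelled √(3.3² + 1.7²) ≈ 3.7 units.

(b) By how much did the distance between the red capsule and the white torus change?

+0.9

The distance was about 4.8 in the first image and 5.7 in the second, so they moved 0.9 units further apart.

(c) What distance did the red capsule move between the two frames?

1.1

The red capsule moved from about (8.0, 2.8) to (9.1, 2.8), a distance of √(1.1² + 0.0²) ≈ 1.1.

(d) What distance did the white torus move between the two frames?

2.4

The white torus moved from about (3.4, 4.2) to (4.6, 6.3), a distance of √(1.2² + 2.1²) ≈ 2.4.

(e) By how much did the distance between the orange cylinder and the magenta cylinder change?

-4.4

They were about 9.5 units apart before and 5.1 after — 4.4 units closer together.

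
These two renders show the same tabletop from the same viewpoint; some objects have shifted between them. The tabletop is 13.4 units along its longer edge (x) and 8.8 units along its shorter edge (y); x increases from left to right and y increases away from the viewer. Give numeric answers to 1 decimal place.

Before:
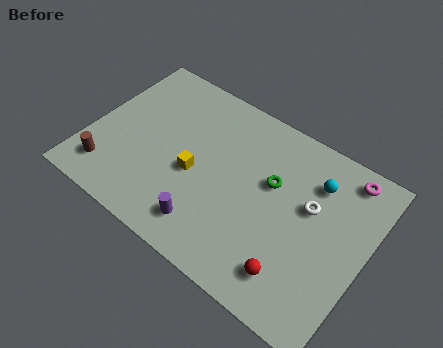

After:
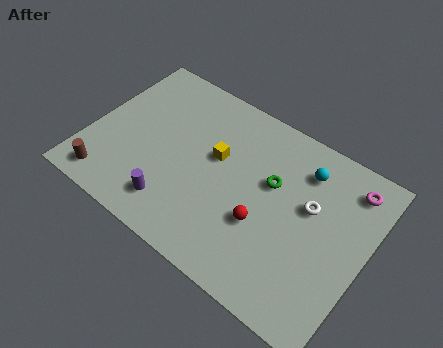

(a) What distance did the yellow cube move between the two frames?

1.6

The yellow cube moved from about (5.2, 3.8) to (6.0, 5.2), a distance of √(0.8² + 1.4²) ≈ 1.6.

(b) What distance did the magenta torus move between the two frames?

0.5

The magenta torus moved from about (11.9, 7.7) to (12.2, 7.3), a distance of √(0.3² + 0.4²) ≈ 0.5.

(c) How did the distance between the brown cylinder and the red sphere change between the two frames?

-1.6

The distance was about 9.2 in the first image and 7.6 in the second, so they moved 1.6 units closer together.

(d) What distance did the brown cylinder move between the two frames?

0.5

The brown cylinder moved from about (1.3, 1.7) to (1.4, 1.2), a distance of √(0.1² + 0.5²) ≈ 0.5.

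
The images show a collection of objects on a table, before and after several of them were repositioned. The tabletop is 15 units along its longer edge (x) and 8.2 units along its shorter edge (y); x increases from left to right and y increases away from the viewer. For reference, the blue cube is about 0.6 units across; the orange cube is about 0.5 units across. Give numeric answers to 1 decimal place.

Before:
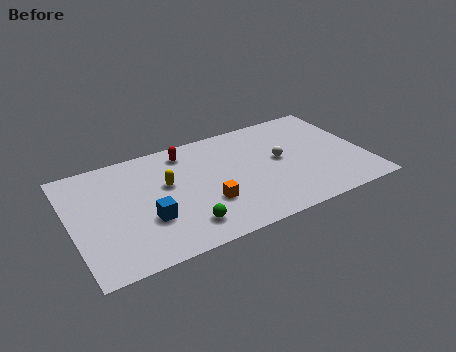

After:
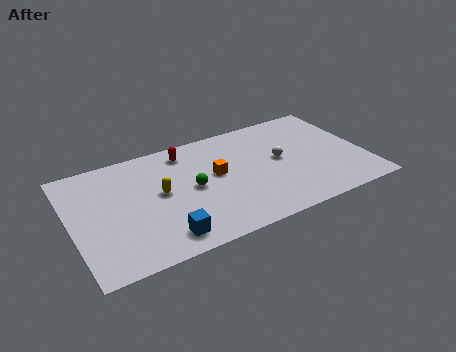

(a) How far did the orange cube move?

2.0

The orange cube was near (6.7, 2.7) before and (7.4, 4.6) after, so it travelled √(0.7² + 1.9²) ≈ 2.0 units.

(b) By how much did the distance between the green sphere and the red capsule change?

-2.5

The distance was about 5.3 in the first image and 2.8 in the second, so they moved 2.5 units closer together.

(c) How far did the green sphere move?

2.6

The green sphere was near (5.4, 1.6) before and (6.1, 4.1) after, so it travelled √(0.7² + 2.5²) ≈ 2.6 units.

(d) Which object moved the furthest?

the green sphere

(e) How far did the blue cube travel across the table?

1.6

From (3.7, 2.8) to (4.3, 1.3), the blue cube covered √(0.6² + 1.5²) ≈ 1.6 units.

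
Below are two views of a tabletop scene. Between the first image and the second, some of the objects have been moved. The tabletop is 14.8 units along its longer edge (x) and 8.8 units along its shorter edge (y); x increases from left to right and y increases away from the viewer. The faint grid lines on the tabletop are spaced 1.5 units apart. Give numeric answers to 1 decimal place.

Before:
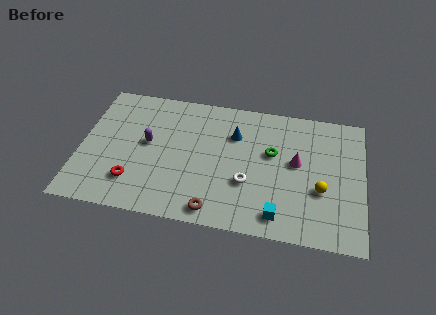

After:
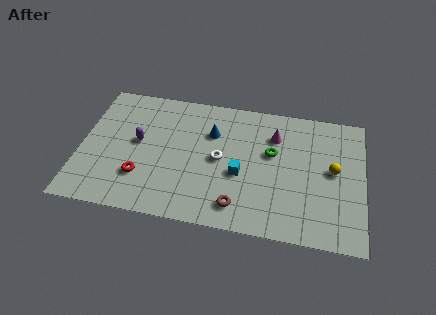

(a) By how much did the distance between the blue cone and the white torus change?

-1.4

The distance was about 3.2 in the first image and 1.8 in the second, so they moved 1.4 units closer together.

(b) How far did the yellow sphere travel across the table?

1.5

The yellow sphere moved from about (12.6, 3.3) to (13.2, 4.7), a distance of √(0.6² + 1.4²) ≈ 1.5.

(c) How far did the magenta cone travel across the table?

2.0

From (11.3, 4.9) to (10.1, 6.5), the magenta cone covered √(1.2² + 1.6²) ≈ 2.0 units.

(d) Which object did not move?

the green torus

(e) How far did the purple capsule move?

0.5

The purple capsule moved from about (3.5, 4.8) to (3.0, 4.8), a distance of √(0.5² + 0.0²) ≈ 0.5.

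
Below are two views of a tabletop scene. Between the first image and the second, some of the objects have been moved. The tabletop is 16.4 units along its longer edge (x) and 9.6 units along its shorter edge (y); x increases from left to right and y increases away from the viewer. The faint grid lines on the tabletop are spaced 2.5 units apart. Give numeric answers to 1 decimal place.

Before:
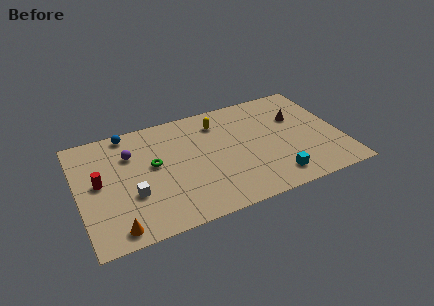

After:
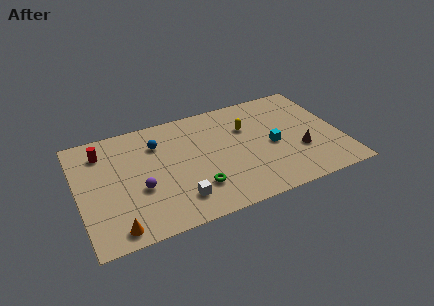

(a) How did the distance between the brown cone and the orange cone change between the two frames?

-1.1

The distance was about 13.0 in the first image and 11.9 in the second, so they moved 1.1 units closer together.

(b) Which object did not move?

the orange cone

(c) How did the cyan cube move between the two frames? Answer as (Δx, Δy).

(0.2, 2.8)

From the two frames, the cyan cube sits at roughly (11.9, 1.6) before and (12.1, 4.4) after.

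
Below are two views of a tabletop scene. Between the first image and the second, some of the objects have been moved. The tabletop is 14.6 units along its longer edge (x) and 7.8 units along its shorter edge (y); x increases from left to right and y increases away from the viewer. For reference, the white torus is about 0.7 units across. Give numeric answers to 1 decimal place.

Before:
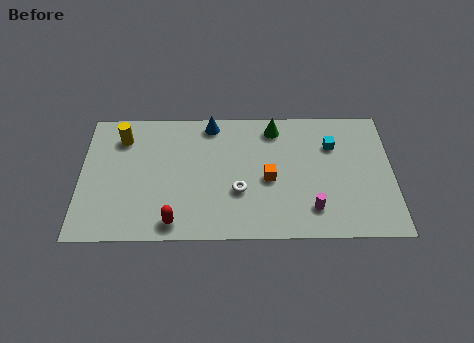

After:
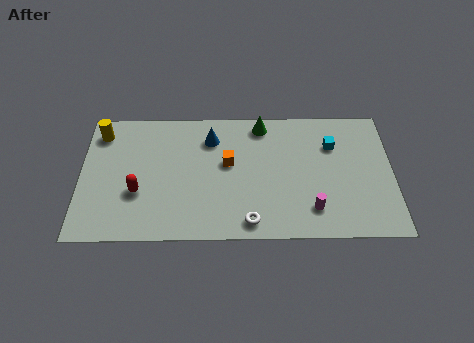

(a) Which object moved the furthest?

the red capsule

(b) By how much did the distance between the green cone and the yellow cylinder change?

+0.4

The distance was about 7.2 in the first image and 7.6 in the second, so they moved 0.4 units further apart.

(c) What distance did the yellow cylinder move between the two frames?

1.0

From (1.9, 6.1) to (0.9, 6.4), the yellow cylinder covered √(1.0² + 0.3²) ≈ 1.0 units.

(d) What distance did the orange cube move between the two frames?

2.1

From (8.8, 3.5) to (6.9, 4.5), the orange cube covered √(1.9² + 1.0²) ≈ 2.1 units.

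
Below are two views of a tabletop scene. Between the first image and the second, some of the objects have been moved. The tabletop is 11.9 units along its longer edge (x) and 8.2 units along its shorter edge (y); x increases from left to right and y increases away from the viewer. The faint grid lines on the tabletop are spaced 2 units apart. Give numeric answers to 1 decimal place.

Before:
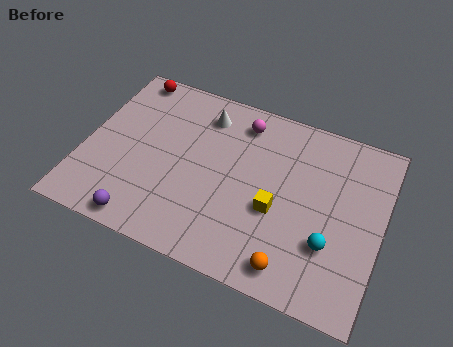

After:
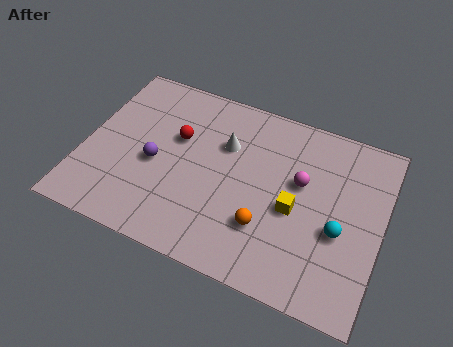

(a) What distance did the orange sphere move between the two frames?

1.8

The orange sphere moved from about (8.7, 1.1) to (7.5, 2.4), a distance of √(1.2² + 1.3²) ≈ 1.8.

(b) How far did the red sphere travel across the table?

3.3

The red sphere was near (1.3, 7.4) before and (3.6, 5.1) after, so it travelled √(2.3² + 2.3²) ≈ 3.3 units.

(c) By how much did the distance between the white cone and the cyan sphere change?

-1.5

They were about 6.8 units apart before and 5.3 after — 1.5 units closer together.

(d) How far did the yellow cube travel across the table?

0.8

The yellow cube moved from about (7.8, 3.3) to (8.5, 3.6), a distance of √(0.7² + 0.3²) ≈ 0.8.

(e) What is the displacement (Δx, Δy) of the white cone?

(1.0, -1.1)

The white cone started near (4.5, 6.6) and ended near (5.5, 5.5).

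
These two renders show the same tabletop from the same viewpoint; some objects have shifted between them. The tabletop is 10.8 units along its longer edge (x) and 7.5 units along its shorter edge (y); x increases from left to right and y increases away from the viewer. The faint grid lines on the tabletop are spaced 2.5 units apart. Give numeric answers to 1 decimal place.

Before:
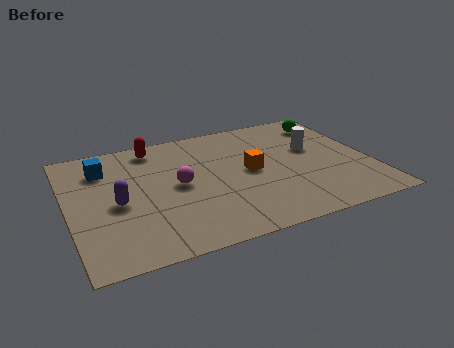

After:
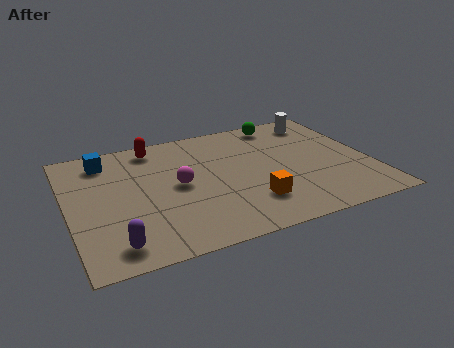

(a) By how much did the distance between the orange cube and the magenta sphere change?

+0.5

Before: roughly 2.6 units apart; after: 3.1. That's 0.5 units further apart.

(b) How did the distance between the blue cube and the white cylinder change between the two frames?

+0.3

They were about 7.6 units apart before and 7.9 after — 0.3 units further apart.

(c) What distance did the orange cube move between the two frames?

1.9

The orange cube was near (6.5, 3.8) before and (6.3, 1.9) after, so it travelled √(0.2² + 1.9²) ≈ 1.9 units.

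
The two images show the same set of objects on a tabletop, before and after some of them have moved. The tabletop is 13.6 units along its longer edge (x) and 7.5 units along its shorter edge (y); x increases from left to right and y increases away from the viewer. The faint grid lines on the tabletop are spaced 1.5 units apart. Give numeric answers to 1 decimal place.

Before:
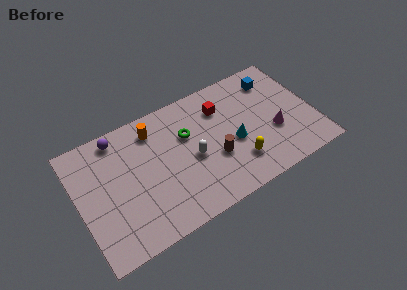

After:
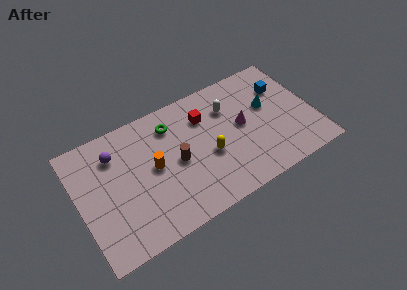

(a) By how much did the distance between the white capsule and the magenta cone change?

-3.2

The distance was about 4.7 in the first image and 1.5 in the second, so they moved 3.2 units closer together.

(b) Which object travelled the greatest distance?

the white capsule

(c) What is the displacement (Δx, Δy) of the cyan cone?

(2.2, 1.3)

The cyan cone was at about (8.9, 3.2) and moved to about (11.1, 4.5).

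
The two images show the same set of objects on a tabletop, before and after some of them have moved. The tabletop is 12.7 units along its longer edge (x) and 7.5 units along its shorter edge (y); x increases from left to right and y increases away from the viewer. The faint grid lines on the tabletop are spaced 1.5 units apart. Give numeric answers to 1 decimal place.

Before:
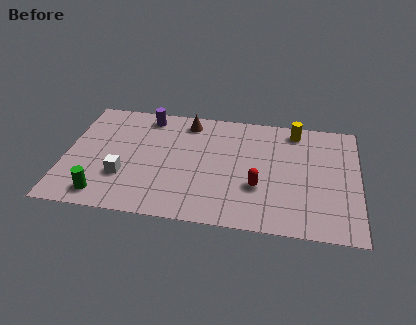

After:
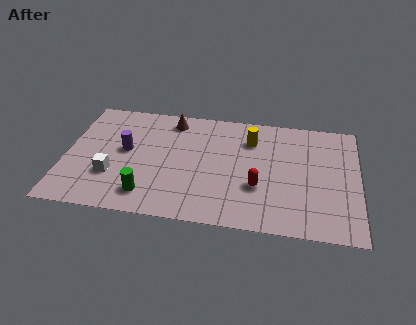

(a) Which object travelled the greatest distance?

the purple cylinder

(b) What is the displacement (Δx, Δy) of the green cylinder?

(1.9, 0.3)

The green cylinder started near (1.8, 1.1) and ended near (3.7, 1.4).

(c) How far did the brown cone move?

0.7

From (5.2, 6.4) to (4.5, 6.4), the brown cone covered √(0.7² + 0.0²) ≈ 0.7 units.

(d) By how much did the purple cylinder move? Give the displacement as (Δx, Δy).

(-0.8, -2.4)

The purple cylinder was at about (3.4, 6.5) and moved to about (2.6, 4.1).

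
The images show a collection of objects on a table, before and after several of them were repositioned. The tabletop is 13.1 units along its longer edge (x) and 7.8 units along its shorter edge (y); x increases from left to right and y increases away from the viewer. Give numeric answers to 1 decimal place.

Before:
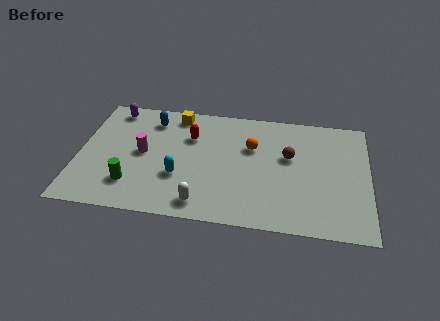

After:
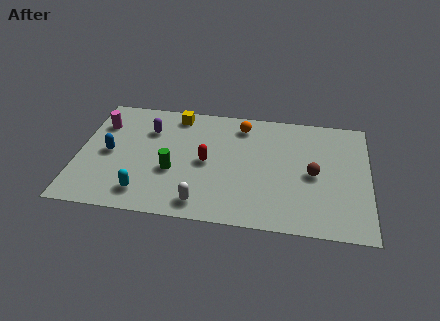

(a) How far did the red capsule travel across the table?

1.8

The red capsule moved from about (5.0, 5.4) to (5.8, 3.8), a distance of √(0.8² + 1.6²) ≈ 1.8.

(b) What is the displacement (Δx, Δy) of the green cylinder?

(1.8, 1.1)

The green cylinder started near (2.5, 1.9) and ended near (4.3, 3.0).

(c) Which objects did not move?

the white capsule and the yellow cube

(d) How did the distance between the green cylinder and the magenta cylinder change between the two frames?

+2.2

Before: roughly 2.1 units apart; after: 4.3. That's 2.2 units further apart.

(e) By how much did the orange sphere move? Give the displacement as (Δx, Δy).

(-0.5, 1.4)

From the two frames, the orange sphere sits at roughly (7.8, 5.1) before and (7.3, 6.5) after.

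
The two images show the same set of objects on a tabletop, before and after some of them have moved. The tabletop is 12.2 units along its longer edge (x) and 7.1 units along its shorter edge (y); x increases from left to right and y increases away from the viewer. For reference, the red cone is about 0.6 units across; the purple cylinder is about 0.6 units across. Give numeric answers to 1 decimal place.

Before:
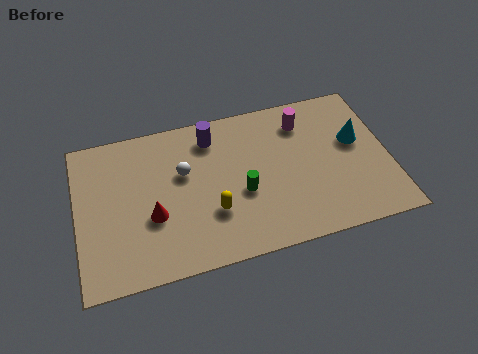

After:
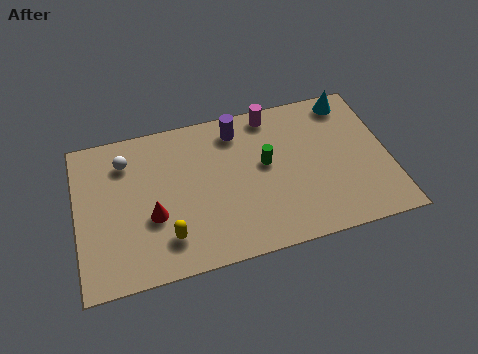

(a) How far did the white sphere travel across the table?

2.5

The white sphere moved from about (4.2, 4.4) to (2.0, 5.5), a distance of √(2.2² + 1.1²) ≈ 2.5.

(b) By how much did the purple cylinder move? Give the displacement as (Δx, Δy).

(1.0, 0.1)

The purple cylinder was at about (5.4, 5.8) and moved to about (6.4, 5.9).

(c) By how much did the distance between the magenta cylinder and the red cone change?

-0.7

They were about 6.8 units apart before and 6.1 after — 0.7 units closer together.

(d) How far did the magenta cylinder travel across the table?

1.4

The magenta cylinder moved from about (9.0, 5.6) to (7.8, 6.3), a distance of √(1.2² + 0.7²) ≈ 1.4.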